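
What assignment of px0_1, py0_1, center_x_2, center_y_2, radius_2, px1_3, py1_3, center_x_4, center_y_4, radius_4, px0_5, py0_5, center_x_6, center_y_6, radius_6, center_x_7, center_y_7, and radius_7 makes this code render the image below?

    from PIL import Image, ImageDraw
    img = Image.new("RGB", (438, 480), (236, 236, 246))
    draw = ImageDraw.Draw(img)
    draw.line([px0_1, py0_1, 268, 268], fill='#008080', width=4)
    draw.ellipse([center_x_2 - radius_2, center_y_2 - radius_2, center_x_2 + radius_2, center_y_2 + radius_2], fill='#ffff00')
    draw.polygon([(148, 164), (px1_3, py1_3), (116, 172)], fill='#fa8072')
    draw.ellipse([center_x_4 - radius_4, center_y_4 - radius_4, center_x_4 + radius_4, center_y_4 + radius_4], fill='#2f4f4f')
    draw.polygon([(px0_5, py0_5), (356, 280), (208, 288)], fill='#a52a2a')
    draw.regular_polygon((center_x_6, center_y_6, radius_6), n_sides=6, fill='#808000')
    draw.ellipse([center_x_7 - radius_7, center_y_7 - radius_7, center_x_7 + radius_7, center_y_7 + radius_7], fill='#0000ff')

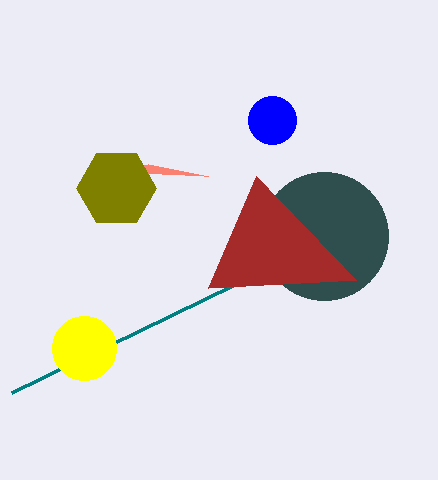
px0_1 = 12
py0_1 = 392
center_x_2 = 84
center_y_2 = 348
radius_2 = 32
px1_3 = 208
py1_3 = 176
center_x_4 = 324
center_y_4 = 236
radius_4 = 64
px0_5 = 256
py0_5 = 176
center_x_6 = 116
center_y_6 = 188
radius_6 = 40
center_x_7 = 272
center_y_7 = 120
radius_7 = 24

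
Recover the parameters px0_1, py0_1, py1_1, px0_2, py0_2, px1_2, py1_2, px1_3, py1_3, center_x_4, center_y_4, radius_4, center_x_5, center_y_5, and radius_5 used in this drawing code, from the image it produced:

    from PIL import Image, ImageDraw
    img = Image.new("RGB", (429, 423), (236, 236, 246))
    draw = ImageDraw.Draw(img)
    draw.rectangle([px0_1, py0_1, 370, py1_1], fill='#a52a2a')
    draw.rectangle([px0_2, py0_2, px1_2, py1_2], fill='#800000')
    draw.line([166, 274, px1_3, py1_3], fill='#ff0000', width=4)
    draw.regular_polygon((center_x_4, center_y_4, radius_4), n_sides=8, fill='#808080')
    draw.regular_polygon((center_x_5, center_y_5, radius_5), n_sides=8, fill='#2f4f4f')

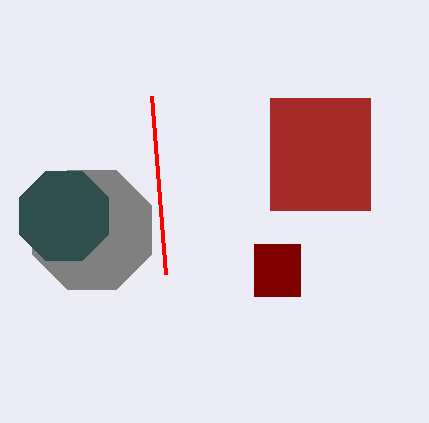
px0_1 = 270; py0_1 = 98; py1_1 = 210; px0_2 = 254; py0_2 = 244; px1_2 = 300; py1_2 = 296; px1_3 = 152; py1_3 = 96; center_x_4 = 92; center_y_4 = 230; radius_4 = 64; center_x_5 = 64; center_y_5 = 216; radius_5 = 48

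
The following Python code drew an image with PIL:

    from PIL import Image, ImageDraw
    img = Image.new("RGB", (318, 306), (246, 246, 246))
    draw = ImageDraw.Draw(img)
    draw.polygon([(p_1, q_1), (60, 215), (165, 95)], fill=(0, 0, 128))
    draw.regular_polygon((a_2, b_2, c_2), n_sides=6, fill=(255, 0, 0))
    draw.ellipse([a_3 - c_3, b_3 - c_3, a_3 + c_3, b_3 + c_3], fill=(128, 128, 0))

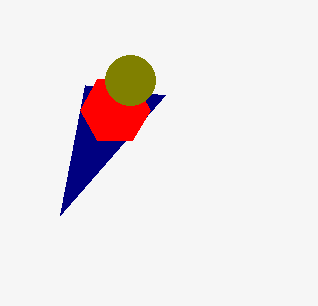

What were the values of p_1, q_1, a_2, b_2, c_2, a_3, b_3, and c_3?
p_1 = 85; q_1 = 85; a_2 = 115; b_2 = 110; c_2 = 35; a_3 = 130; b_3 = 80; c_3 = 25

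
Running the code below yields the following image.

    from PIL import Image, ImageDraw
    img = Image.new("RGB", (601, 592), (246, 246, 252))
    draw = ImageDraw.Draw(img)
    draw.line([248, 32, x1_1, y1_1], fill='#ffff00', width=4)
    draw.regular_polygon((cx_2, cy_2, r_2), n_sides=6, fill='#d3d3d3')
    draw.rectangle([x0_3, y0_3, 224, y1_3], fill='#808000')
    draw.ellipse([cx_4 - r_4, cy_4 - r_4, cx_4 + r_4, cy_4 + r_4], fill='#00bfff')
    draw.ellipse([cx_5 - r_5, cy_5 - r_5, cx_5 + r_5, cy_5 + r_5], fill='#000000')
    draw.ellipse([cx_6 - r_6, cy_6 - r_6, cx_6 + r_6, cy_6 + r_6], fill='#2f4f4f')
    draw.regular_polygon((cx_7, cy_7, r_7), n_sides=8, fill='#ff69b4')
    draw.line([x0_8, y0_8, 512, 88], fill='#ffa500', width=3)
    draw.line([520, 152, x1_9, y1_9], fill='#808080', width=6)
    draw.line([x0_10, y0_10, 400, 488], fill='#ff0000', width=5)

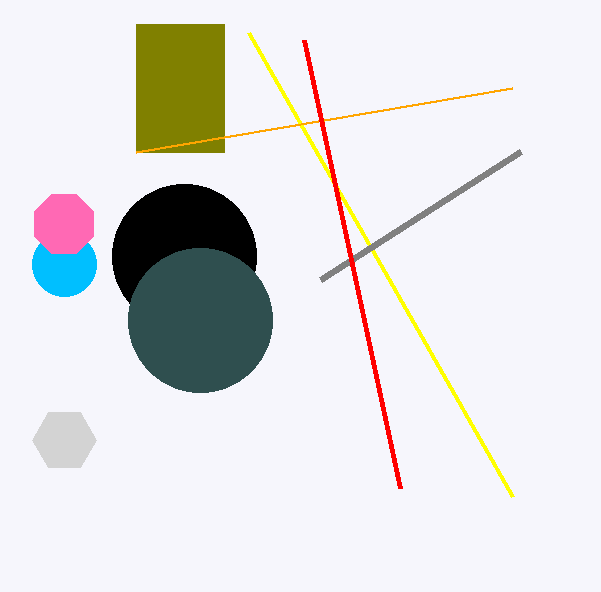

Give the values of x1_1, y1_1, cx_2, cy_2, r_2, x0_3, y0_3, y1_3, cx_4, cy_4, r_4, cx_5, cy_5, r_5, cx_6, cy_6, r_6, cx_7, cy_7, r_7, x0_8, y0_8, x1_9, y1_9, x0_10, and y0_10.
x1_1 = 512
y1_1 = 496
cx_2 = 64
cy_2 = 440
r_2 = 32
x0_3 = 136
y0_3 = 24
y1_3 = 152
cx_4 = 64
cy_4 = 264
r_4 = 32
cx_5 = 184
cy_5 = 256
r_5 = 72
cx_6 = 200
cy_6 = 320
r_6 = 72
cx_7 = 64
cy_7 = 224
r_7 = 32
x0_8 = 136
y0_8 = 152
x1_9 = 320
y1_9 = 280
x0_10 = 304
y0_10 = 40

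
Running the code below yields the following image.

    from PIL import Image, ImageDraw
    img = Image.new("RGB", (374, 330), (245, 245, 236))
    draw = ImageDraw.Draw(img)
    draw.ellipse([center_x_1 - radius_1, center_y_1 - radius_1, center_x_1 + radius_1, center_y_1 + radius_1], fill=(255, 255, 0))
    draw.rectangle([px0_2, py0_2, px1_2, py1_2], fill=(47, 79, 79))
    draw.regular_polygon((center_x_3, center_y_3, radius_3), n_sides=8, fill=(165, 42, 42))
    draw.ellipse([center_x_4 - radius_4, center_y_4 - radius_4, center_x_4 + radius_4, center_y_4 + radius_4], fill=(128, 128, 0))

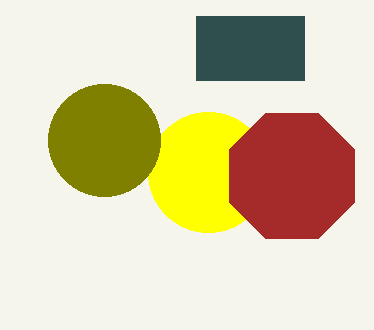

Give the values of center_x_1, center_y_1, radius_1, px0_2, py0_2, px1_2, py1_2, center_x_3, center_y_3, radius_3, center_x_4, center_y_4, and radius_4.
center_x_1 = 208
center_y_1 = 172
radius_1 = 60
px0_2 = 196
py0_2 = 16
px1_2 = 304
py1_2 = 80
center_x_3 = 292
center_y_3 = 176
radius_3 = 68
center_x_4 = 104
center_y_4 = 140
radius_4 = 56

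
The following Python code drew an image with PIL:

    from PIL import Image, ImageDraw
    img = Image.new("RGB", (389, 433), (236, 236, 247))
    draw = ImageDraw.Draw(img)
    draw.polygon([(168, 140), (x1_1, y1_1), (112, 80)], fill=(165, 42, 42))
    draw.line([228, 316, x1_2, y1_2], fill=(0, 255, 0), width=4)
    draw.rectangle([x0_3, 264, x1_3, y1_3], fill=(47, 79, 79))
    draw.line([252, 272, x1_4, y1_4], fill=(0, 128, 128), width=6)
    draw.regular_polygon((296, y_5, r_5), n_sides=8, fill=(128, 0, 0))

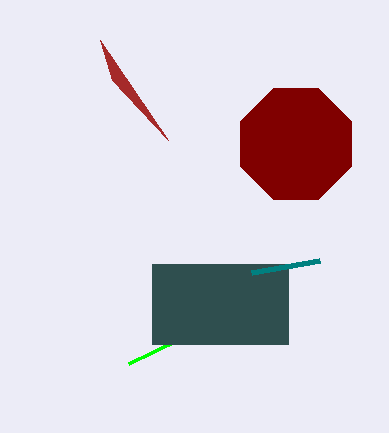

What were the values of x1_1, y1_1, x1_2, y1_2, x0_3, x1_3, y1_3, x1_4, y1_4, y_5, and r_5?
x1_1 = 100, y1_1 = 40, x1_2 = 128, y1_2 = 364, x0_3 = 152, x1_3 = 288, y1_3 = 344, x1_4 = 320, y1_4 = 260, y_5 = 144, r_5 = 60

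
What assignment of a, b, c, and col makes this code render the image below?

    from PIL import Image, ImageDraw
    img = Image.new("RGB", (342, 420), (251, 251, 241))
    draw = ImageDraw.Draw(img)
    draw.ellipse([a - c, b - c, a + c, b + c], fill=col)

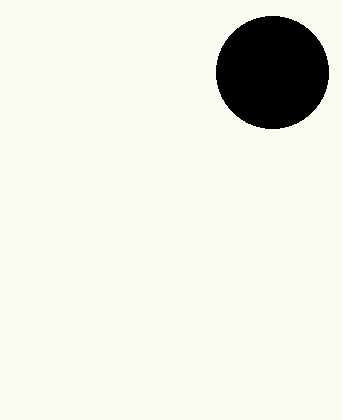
a = 272; b = 72; c = 56; col = 'black'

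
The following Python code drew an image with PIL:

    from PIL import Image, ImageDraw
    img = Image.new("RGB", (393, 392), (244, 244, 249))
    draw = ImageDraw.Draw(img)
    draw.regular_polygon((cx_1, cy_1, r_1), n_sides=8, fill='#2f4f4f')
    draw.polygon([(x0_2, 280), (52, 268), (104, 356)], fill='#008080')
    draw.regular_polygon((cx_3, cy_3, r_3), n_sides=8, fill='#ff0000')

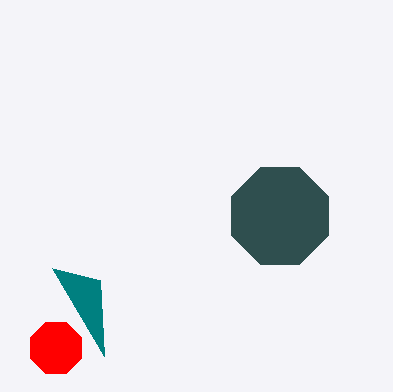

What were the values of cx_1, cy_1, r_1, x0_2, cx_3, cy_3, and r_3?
cx_1 = 280, cy_1 = 216, r_1 = 52, x0_2 = 100, cx_3 = 56, cy_3 = 348, r_3 = 28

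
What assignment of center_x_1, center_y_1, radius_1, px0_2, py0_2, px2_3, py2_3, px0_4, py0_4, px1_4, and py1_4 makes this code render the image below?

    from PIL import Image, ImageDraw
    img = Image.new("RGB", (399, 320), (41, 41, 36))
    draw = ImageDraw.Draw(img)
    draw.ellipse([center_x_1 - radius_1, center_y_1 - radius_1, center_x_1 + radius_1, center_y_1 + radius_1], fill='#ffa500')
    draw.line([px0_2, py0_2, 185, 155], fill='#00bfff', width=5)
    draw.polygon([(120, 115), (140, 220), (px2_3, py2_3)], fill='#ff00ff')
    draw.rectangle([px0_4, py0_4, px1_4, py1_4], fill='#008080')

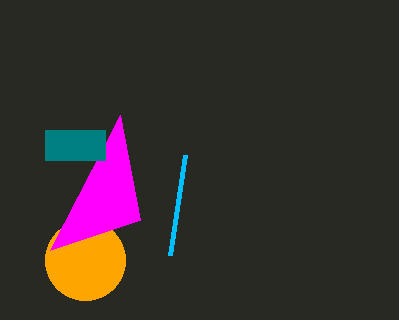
center_x_1 = 85
center_y_1 = 260
radius_1 = 40
px0_2 = 170
py0_2 = 255
px2_3 = 50
py2_3 = 250
px0_4 = 45
py0_4 = 130
px1_4 = 105
py1_4 = 160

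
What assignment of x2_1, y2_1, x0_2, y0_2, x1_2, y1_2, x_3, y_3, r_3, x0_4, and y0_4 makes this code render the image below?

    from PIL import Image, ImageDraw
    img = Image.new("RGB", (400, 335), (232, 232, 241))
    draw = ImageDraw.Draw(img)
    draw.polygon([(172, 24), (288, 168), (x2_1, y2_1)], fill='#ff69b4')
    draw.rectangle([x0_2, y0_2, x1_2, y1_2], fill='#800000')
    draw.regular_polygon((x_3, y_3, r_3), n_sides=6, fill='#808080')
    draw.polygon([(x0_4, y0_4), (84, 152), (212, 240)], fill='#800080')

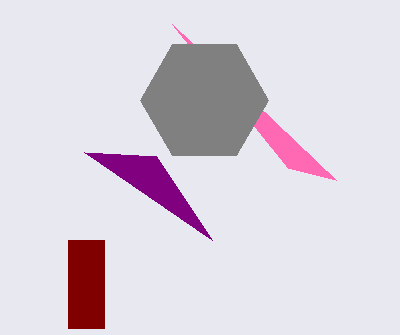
x2_1 = 336, y2_1 = 180, x0_2 = 68, y0_2 = 240, x1_2 = 104, y1_2 = 328, x_3 = 204, y_3 = 100, r_3 = 64, x0_4 = 156, y0_4 = 156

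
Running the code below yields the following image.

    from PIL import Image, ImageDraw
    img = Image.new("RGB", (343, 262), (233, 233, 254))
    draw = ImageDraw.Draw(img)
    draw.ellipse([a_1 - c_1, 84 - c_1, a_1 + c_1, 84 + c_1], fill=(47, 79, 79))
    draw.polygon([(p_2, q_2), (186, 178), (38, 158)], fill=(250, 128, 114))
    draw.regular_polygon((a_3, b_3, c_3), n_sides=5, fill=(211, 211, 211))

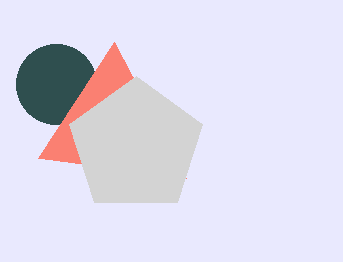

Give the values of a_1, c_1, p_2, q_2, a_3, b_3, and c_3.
a_1 = 56, c_1 = 40, p_2 = 114, q_2 = 42, a_3 = 136, b_3 = 146, c_3 = 70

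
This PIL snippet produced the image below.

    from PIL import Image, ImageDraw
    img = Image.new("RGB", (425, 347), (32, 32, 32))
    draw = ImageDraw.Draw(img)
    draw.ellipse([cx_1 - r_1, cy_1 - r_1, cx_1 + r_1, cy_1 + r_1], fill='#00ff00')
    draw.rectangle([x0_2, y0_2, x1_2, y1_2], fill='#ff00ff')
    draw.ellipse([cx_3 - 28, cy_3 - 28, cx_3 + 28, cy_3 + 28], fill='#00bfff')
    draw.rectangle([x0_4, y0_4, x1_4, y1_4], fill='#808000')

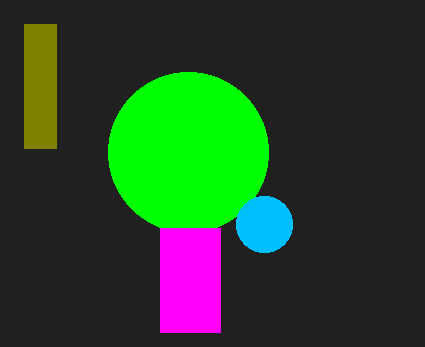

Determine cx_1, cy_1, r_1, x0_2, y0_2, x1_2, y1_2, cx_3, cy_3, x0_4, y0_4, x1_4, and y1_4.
cx_1 = 188, cy_1 = 152, r_1 = 80, x0_2 = 160, y0_2 = 228, x1_2 = 220, y1_2 = 332, cx_3 = 264, cy_3 = 224, x0_4 = 24, y0_4 = 24, x1_4 = 56, y1_4 = 148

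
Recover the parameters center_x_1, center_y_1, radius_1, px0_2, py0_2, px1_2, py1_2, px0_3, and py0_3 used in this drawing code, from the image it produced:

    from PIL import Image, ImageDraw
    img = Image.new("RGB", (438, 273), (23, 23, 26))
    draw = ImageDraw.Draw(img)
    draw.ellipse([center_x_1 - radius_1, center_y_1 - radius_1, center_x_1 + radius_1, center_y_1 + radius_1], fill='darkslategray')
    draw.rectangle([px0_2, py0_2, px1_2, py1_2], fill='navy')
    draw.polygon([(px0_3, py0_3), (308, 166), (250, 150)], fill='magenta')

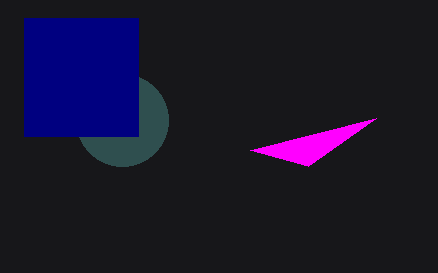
center_x_1 = 122
center_y_1 = 120
radius_1 = 46
px0_2 = 24
py0_2 = 18
px1_2 = 138
py1_2 = 136
px0_3 = 376
py0_3 = 118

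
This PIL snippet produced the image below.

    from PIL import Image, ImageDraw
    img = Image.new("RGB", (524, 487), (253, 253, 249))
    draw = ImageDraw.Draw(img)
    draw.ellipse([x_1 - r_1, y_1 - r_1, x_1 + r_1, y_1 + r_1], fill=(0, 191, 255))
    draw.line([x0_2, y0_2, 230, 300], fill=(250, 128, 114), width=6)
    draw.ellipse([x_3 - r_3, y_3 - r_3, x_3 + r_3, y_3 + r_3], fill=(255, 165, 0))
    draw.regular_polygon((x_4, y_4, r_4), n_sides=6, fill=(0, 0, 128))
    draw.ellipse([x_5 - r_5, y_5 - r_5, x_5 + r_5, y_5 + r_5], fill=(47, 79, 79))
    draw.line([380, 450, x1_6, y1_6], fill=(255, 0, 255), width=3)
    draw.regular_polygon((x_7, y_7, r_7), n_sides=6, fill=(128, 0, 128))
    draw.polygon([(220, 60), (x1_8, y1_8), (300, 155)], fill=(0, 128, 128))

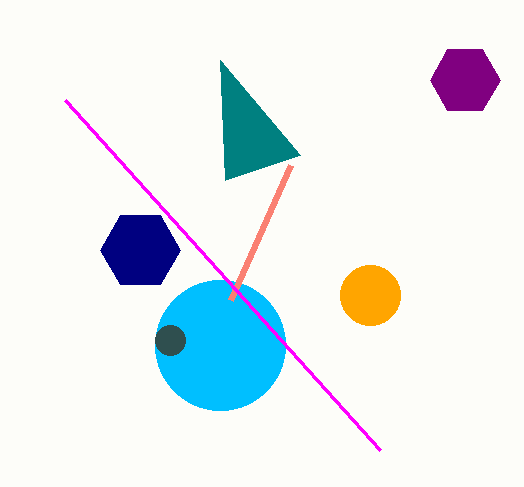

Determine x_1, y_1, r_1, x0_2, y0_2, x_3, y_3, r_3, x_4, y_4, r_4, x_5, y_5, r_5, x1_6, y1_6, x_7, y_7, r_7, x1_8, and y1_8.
x_1 = 220
y_1 = 345
r_1 = 65
x0_2 = 290
y0_2 = 165
x_3 = 370
y_3 = 295
r_3 = 30
x_4 = 140
y_4 = 250
r_4 = 40
x_5 = 170
y_5 = 340
r_5 = 15
x1_6 = 65
y1_6 = 100
x_7 = 465
y_7 = 80
r_7 = 35
x1_8 = 225
y1_8 = 180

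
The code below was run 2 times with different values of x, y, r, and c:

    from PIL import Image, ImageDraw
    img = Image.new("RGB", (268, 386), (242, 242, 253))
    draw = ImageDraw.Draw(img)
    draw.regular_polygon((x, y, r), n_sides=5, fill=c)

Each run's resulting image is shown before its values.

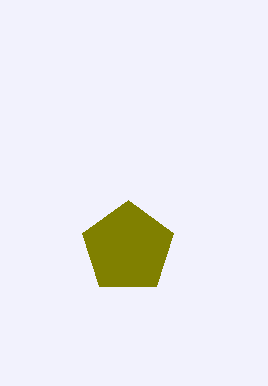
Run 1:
x = 128, y = 248, r = 48, c = 'olive'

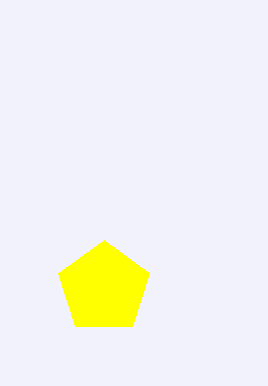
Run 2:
x = 104, y = 288, r = 48, c = 'yellow'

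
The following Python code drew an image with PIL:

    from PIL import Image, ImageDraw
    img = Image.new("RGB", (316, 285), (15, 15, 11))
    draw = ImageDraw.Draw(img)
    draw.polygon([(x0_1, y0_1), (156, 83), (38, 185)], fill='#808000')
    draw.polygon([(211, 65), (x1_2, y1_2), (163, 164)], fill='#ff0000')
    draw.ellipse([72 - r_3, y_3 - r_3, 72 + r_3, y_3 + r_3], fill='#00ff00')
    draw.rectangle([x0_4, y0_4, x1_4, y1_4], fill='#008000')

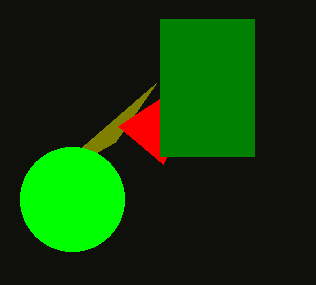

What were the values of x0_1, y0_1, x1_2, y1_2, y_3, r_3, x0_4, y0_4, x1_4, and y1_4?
x0_1 = 115; y0_1 = 142; x1_2 = 118; y1_2 = 126; y_3 = 199; r_3 = 52; x0_4 = 160; y0_4 = 19; x1_4 = 254; y1_4 = 156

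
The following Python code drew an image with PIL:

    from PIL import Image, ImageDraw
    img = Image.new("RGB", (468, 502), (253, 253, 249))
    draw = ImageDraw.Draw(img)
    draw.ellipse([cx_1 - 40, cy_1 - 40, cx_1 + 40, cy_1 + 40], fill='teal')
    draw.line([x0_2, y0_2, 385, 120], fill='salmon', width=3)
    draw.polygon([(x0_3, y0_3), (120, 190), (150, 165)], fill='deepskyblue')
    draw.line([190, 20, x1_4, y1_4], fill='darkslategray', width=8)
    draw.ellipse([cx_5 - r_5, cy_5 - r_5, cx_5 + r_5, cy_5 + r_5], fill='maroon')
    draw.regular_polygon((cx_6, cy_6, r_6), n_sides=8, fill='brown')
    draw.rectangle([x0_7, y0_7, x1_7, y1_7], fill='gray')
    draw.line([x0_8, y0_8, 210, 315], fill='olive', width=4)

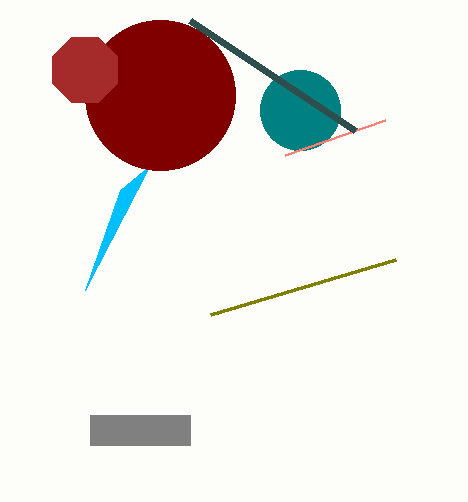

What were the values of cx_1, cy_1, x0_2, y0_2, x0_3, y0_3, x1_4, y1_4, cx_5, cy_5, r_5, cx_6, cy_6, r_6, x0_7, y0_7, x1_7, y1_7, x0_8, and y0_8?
cx_1 = 300, cy_1 = 110, x0_2 = 285, y0_2 = 155, x0_3 = 85, y0_3 = 290, x1_4 = 355, y1_4 = 130, cx_5 = 160, cy_5 = 95, r_5 = 75, cx_6 = 85, cy_6 = 70, r_6 = 35, x0_7 = 90, y0_7 = 415, x1_7 = 190, y1_7 = 445, x0_8 = 395, y0_8 = 260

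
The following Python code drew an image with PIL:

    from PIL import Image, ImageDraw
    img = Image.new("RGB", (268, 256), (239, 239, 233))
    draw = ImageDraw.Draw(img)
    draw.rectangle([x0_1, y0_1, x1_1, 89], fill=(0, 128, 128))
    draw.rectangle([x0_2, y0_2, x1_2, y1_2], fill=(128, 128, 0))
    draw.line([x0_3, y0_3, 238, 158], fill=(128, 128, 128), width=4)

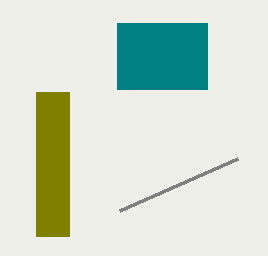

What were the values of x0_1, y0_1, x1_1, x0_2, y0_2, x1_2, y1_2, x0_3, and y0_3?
x0_1 = 117, y0_1 = 23, x1_1 = 207, x0_2 = 36, y0_2 = 92, x1_2 = 69, y1_2 = 236, x0_3 = 120, y0_3 = 210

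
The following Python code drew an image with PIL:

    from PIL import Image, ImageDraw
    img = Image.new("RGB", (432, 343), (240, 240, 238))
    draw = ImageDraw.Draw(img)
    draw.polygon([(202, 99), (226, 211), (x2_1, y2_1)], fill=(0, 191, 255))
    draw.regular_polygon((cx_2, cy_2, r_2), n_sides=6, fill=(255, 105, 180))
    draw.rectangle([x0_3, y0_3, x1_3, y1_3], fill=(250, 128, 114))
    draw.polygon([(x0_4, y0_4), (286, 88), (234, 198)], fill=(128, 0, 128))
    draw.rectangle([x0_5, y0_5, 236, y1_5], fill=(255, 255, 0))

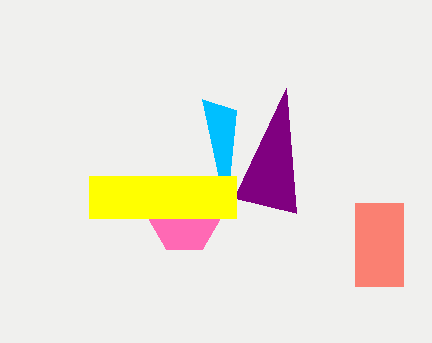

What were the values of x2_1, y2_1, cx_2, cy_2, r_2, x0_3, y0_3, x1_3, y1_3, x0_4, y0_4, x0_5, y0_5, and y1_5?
x2_1 = 236
y2_1 = 110
cx_2 = 184
cy_2 = 218
r_2 = 36
x0_3 = 355
y0_3 = 203
x1_3 = 403
y1_3 = 286
x0_4 = 296
y0_4 = 213
x0_5 = 89
y0_5 = 176
y1_5 = 218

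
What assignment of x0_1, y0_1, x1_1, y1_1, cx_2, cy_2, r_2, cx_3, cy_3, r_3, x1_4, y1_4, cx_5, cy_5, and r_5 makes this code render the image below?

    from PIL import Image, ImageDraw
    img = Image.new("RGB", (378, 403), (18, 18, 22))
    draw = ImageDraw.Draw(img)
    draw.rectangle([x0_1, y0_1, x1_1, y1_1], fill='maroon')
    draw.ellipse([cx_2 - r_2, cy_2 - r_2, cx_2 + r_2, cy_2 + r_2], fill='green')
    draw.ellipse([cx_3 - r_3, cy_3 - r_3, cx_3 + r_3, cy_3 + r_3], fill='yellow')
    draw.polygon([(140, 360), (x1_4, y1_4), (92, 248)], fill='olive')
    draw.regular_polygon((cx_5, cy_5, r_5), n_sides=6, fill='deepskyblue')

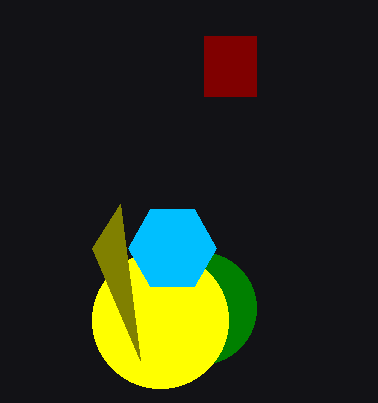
x0_1 = 204
y0_1 = 36
x1_1 = 256
y1_1 = 96
cx_2 = 200
cy_2 = 308
r_2 = 56
cx_3 = 160
cy_3 = 320
r_3 = 68
x1_4 = 120
y1_4 = 204
cx_5 = 172
cy_5 = 248
r_5 = 44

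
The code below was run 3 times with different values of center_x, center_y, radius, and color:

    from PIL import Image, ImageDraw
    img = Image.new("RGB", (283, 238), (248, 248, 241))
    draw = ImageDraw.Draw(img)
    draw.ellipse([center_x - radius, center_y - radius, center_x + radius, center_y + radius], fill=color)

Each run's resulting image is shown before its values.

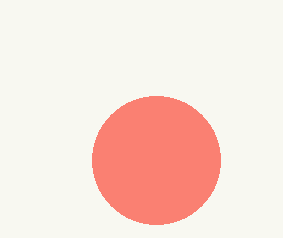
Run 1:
center_x = 156
center_y = 160
radius = 64
color = 'salmon'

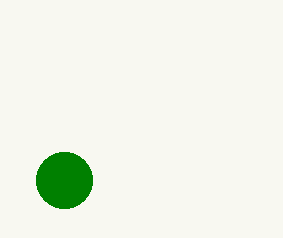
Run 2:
center_x = 64, center_y = 180, radius = 28, color = 'green'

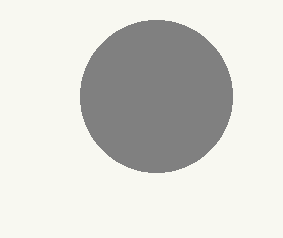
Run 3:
center_x = 156; center_y = 96; radius = 76; color = 'gray'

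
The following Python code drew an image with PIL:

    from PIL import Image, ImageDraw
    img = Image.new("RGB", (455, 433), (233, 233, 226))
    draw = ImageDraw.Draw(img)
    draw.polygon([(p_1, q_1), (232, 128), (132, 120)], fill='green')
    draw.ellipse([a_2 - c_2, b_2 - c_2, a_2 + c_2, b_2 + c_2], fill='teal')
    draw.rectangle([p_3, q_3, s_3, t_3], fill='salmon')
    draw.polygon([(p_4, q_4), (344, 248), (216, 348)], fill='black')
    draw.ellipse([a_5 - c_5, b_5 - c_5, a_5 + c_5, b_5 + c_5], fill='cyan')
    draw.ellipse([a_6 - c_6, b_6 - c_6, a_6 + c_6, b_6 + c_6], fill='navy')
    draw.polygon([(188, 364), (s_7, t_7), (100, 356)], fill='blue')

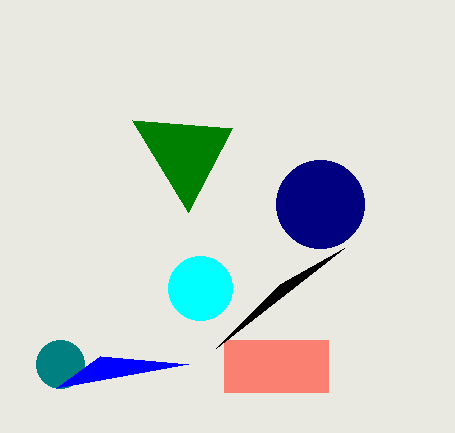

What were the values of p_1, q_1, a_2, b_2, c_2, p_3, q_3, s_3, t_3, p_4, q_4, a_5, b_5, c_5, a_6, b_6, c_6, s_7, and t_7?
p_1 = 188; q_1 = 212; a_2 = 60; b_2 = 364; c_2 = 24; p_3 = 224; q_3 = 340; s_3 = 328; t_3 = 392; p_4 = 280; q_4 = 284; a_5 = 200; b_5 = 288; c_5 = 32; a_6 = 320; b_6 = 204; c_6 = 44; s_7 = 56; t_7 = 388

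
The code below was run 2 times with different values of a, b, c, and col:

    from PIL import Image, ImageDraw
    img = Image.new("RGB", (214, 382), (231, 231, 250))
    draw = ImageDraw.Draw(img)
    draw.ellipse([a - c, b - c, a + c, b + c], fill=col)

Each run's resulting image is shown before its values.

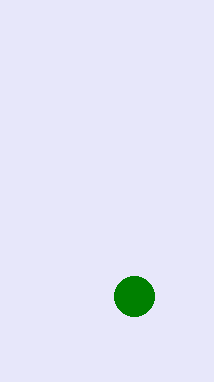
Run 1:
a = 134; b = 296; c = 20; col = 'green'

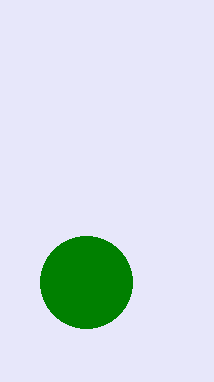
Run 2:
a = 86, b = 282, c = 46, col = 'green'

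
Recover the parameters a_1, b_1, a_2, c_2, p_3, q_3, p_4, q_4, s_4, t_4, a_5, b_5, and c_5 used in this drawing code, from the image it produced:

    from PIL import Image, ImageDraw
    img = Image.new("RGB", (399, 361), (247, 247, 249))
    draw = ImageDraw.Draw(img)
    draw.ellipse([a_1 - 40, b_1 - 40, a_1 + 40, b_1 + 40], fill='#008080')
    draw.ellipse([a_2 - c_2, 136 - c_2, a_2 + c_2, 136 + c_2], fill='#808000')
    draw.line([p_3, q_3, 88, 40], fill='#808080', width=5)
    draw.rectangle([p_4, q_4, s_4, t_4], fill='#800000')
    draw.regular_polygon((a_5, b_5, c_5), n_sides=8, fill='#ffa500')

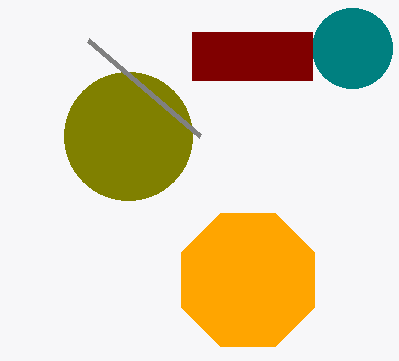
a_1 = 352; b_1 = 48; a_2 = 128; c_2 = 64; p_3 = 200; q_3 = 136; p_4 = 192; q_4 = 32; s_4 = 312; t_4 = 80; a_5 = 248; b_5 = 280; c_5 = 72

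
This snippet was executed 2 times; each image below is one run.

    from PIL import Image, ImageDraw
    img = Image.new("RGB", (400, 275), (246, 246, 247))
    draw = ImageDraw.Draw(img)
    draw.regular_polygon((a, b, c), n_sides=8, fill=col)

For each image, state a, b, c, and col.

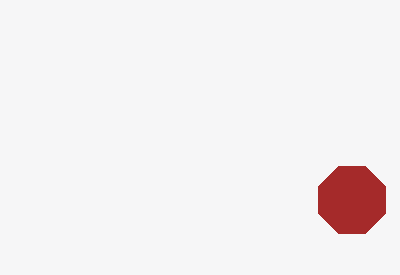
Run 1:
a = 352, b = 200, c = 36, col = 'brown'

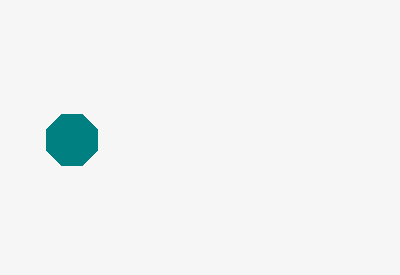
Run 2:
a = 72; b = 140; c = 28; col = 'teal'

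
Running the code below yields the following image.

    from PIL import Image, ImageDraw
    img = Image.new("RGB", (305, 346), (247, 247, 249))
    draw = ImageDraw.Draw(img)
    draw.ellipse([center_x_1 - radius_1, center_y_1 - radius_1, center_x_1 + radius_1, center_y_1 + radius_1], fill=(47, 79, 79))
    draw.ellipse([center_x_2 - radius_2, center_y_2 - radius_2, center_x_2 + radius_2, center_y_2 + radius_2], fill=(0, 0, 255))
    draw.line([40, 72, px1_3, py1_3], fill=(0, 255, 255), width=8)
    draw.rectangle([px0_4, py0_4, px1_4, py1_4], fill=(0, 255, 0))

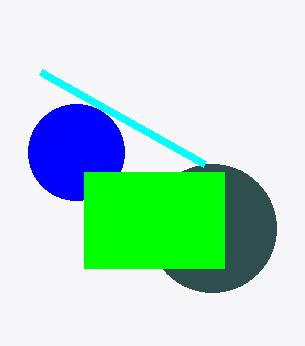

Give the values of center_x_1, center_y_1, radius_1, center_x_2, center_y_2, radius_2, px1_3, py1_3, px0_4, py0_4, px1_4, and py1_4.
center_x_1 = 212
center_y_1 = 228
radius_1 = 64
center_x_2 = 76
center_y_2 = 152
radius_2 = 48
px1_3 = 204
py1_3 = 164
px0_4 = 84
py0_4 = 172
px1_4 = 224
py1_4 = 268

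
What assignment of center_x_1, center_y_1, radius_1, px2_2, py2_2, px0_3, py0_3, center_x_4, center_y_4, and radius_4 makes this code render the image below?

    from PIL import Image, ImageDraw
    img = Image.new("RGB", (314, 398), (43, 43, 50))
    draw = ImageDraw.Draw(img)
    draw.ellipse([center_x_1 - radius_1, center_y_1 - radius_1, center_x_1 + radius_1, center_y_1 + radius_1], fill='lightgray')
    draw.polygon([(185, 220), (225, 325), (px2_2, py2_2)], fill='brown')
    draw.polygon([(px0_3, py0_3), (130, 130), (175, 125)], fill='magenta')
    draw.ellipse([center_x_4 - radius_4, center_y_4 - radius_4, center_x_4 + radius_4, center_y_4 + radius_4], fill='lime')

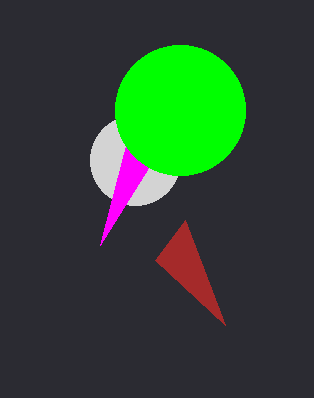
center_x_1 = 135; center_y_1 = 160; radius_1 = 45; px2_2 = 155; py2_2 = 260; px0_3 = 100; py0_3 = 245; center_x_4 = 180; center_y_4 = 110; radius_4 = 65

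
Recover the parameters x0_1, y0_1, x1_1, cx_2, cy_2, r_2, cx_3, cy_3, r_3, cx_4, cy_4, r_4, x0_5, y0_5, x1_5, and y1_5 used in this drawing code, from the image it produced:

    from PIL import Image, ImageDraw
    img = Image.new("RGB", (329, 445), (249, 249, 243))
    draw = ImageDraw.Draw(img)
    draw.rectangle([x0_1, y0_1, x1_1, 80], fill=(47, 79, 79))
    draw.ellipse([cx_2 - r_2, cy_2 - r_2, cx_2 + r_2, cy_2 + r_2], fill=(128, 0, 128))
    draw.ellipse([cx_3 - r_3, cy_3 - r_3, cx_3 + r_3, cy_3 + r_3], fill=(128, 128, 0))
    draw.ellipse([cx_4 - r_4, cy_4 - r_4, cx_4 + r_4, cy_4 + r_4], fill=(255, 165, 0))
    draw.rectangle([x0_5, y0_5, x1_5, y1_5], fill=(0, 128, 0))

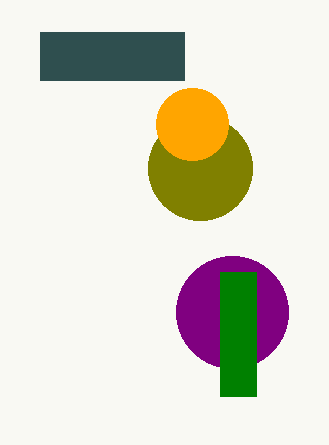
x0_1 = 40; y0_1 = 32; x1_1 = 184; cx_2 = 232; cy_2 = 312; r_2 = 56; cx_3 = 200; cy_3 = 168; r_3 = 52; cx_4 = 192; cy_4 = 124; r_4 = 36; x0_5 = 220; y0_5 = 272; x1_5 = 256; y1_5 = 396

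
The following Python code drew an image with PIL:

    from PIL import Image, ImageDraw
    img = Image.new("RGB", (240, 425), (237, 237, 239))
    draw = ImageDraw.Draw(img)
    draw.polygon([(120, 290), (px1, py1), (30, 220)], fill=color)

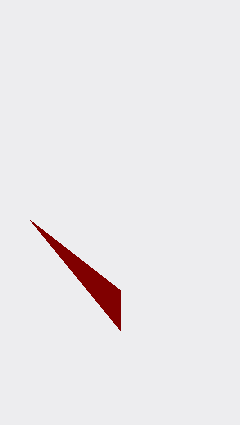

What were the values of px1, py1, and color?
px1 = 120, py1 = 330, color = 'maroon'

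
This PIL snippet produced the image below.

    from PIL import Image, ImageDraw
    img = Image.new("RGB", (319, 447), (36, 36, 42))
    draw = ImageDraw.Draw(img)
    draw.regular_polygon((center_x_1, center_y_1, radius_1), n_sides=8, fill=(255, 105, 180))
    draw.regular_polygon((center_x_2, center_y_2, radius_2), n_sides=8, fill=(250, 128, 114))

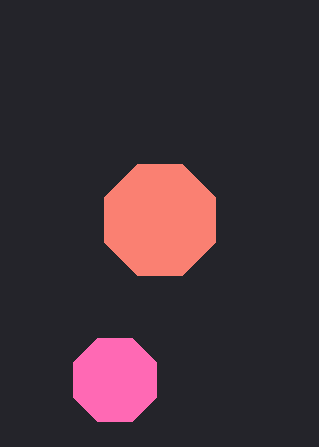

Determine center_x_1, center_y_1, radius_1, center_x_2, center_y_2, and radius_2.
center_x_1 = 115; center_y_1 = 380; radius_1 = 45; center_x_2 = 160; center_y_2 = 220; radius_2 = 60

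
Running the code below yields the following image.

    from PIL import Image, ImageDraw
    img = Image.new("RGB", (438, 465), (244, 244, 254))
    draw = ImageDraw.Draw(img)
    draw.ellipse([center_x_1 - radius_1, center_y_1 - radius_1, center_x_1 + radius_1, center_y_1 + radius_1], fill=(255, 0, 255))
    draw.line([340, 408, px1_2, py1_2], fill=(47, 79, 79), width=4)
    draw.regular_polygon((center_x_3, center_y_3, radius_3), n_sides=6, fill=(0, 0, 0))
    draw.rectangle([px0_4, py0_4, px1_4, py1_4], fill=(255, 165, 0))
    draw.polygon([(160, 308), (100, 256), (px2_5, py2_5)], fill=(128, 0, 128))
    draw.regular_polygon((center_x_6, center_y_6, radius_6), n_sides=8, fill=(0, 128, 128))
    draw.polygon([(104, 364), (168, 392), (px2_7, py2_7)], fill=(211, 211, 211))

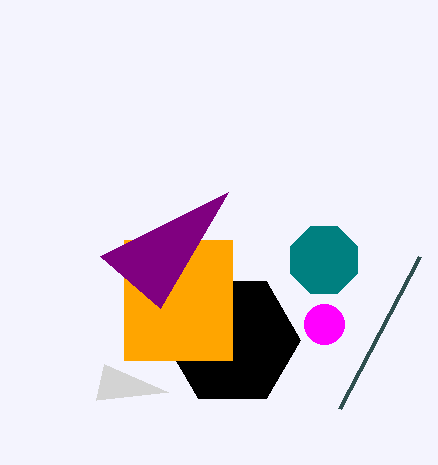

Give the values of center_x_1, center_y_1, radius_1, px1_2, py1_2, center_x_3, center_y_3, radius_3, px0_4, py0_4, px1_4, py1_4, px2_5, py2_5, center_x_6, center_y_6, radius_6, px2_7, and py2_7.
center_x_1 = 324, center_y_1 = 324, radius_1 = 20, px1_2 = 420, py1_2 = 256, center_x_3 = 232, center_y_3 = 340, radius_3 = 68, px0_4 = 124, py0_4 = 240, px1_4 = 232, py1_4 = 360, px2_5 = 228, py2_5 = 192, center_x_6 = 324, center_y_6 = 260, radius_6 = 36, px2_7 = 96, py2_7 = 400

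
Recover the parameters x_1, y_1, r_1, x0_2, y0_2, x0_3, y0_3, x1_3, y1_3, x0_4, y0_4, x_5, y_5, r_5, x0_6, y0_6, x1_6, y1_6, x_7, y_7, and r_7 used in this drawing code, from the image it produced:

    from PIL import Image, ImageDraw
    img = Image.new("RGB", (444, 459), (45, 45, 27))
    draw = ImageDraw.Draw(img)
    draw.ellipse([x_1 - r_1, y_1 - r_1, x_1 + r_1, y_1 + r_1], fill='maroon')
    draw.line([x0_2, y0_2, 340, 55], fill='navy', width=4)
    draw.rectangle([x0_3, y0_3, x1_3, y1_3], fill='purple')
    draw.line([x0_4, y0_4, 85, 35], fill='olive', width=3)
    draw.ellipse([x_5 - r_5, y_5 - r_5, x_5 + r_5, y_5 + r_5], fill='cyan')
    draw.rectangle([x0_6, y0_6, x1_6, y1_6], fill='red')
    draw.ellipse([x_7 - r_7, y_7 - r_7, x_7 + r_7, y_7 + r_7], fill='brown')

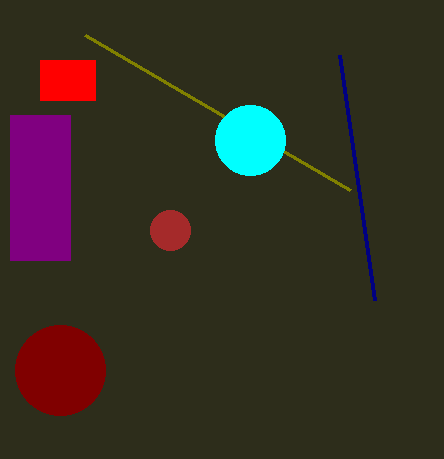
x_1 = 60
y_1 = 370
r_1 = 45
x0_2 = 375
y0_2 = 300
x0_3 = 10
y0_3 = 115
x1_3 = 70
y1_3 = 260
x0_4 = 350
y0_4 = 190
x_5 = 250
y_5 = 140
r_5 = 35
x0_6 = 40
y0_6 = 60
x1_6 = 95
y1_6 = 100
x_7 = 170
y_7 = 230
r_7 = 20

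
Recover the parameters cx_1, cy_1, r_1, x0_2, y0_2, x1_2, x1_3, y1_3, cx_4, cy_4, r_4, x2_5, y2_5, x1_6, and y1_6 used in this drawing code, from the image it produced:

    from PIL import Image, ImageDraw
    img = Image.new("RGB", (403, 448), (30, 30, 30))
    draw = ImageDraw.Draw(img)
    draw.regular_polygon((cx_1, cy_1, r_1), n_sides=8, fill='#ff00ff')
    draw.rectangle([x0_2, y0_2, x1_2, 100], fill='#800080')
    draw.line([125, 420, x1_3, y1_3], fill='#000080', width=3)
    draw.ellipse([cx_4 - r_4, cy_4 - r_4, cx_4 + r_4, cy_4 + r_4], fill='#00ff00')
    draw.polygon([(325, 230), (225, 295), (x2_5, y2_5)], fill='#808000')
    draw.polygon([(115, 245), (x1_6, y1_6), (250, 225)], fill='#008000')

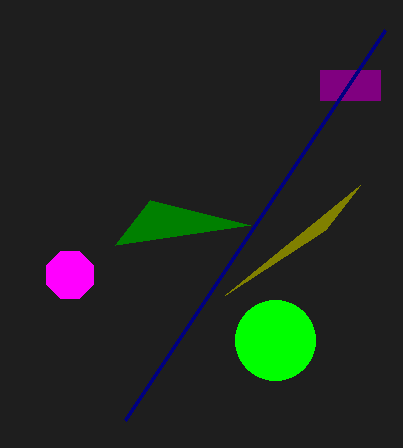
cx_1 = 70; cy_1 = 275; r_1 = 25; x0_2 = 320; y0_2 = 70; x1_2 = 380; x1_3 = 385; y1_3 = 30; cx_4 = 275; cy_4 = 340; r_4 = 40; x2_5 = 360; y2_5 = 185; x1_6 = 150; y1_6 = 200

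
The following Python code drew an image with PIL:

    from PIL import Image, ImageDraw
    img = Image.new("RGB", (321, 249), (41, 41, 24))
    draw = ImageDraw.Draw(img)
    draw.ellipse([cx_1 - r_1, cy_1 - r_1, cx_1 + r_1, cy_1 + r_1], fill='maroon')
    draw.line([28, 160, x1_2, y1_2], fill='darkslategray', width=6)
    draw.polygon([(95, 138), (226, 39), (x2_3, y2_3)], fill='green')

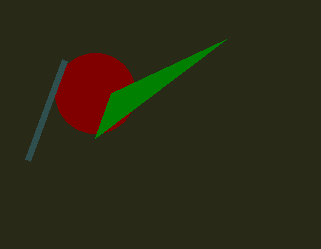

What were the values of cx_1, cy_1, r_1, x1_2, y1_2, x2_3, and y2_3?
cx_1 = 95
cy_1 = 93
r_1 = 40
x1_2 = 65
y1_2 = 60
x2_3 = 111
y2_3 = 93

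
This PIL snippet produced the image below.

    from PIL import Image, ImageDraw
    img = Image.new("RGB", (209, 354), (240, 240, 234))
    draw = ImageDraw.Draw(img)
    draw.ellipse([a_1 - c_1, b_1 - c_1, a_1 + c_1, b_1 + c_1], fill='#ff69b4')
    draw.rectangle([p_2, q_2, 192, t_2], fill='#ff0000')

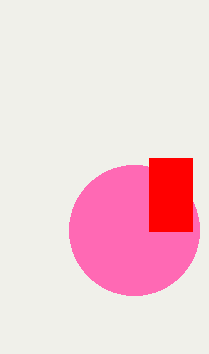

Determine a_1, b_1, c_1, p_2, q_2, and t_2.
a_1 = 134, b_1 = 230, c_1 = 65, p_2 = 149, q_2 = 158, t_2 = 231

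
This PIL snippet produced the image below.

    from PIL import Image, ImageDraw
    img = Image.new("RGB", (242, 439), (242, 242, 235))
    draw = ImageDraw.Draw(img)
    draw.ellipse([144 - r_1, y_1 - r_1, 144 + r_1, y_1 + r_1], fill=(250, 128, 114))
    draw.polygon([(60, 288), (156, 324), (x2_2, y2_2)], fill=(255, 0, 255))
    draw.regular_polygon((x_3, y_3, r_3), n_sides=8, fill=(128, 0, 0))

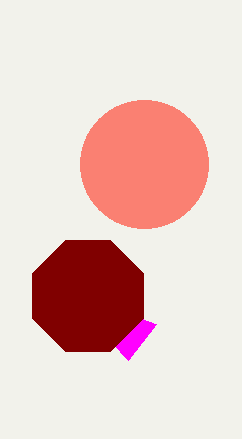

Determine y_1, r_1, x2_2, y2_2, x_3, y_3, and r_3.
y_1 = 164; r_1 = 64; x2_2 = 128; y2_2 = 360; x_3 = 88; y_3 = 296; r_3 = 60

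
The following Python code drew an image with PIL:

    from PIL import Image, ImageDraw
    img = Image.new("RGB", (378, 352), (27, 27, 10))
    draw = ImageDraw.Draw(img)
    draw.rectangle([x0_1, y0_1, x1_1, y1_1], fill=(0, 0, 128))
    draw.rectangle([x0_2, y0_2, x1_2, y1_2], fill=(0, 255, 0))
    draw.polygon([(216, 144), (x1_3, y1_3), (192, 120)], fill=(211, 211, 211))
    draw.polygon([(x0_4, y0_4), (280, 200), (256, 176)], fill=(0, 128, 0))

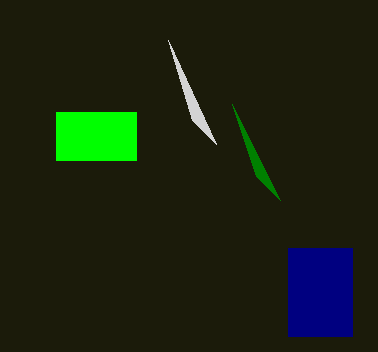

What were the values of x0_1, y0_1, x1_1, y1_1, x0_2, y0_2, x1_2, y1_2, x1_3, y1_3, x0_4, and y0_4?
x0_1 = 288
y0_1 = 248
x1_1 = 352
y1_1 = 336
x0_2 = 56
y0_2 = 112
x1_2 = 136
y1_2 = 160
x1_3 = 168
y1_3 = 40
x0_4 = 232
y0_4 = 104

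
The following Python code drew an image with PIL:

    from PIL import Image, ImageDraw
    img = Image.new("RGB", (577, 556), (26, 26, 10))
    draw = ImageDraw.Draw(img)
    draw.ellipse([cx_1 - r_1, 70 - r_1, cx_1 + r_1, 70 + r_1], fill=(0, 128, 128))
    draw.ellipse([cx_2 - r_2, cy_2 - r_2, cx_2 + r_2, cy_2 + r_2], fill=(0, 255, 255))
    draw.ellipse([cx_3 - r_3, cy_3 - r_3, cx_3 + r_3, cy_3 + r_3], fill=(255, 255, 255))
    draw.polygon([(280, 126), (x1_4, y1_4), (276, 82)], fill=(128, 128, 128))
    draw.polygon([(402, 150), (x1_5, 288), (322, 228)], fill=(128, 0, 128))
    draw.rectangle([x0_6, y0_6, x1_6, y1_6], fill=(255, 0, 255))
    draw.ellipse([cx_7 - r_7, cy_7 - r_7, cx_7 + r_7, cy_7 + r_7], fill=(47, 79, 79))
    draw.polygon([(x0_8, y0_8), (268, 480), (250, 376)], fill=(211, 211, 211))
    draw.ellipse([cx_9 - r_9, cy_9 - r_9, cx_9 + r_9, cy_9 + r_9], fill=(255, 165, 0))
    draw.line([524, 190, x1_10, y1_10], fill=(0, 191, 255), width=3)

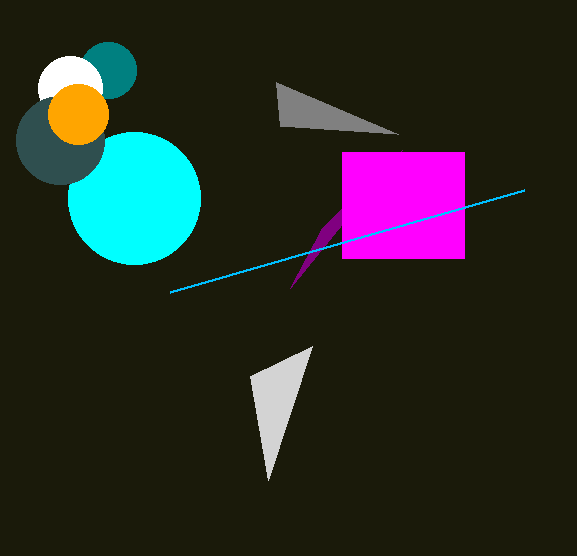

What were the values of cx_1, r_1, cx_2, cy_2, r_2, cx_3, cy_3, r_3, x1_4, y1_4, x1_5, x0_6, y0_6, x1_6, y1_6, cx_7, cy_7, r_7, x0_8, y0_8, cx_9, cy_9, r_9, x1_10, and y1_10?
cx_1 = 108; r_1 = 28; cx_2 = 134; cy_2 = 198; r_2 = 66; cx_3 = 70; cy_3 = 88; r_3 = 32; x1_4 = 398; y1_4 = 134; x1_5 = 290; x0_6 = 342; y0_6 = 152; x1_6 = 464; y1_6 = 258; cx_7 = 60; cy_7 = 140; r_7 = 44; x0_8 = 312; y0_8 = 346; cx_9 = 78; cy_9 = 114; r_9 = 30; x1_10 = 170; y1_10 = 292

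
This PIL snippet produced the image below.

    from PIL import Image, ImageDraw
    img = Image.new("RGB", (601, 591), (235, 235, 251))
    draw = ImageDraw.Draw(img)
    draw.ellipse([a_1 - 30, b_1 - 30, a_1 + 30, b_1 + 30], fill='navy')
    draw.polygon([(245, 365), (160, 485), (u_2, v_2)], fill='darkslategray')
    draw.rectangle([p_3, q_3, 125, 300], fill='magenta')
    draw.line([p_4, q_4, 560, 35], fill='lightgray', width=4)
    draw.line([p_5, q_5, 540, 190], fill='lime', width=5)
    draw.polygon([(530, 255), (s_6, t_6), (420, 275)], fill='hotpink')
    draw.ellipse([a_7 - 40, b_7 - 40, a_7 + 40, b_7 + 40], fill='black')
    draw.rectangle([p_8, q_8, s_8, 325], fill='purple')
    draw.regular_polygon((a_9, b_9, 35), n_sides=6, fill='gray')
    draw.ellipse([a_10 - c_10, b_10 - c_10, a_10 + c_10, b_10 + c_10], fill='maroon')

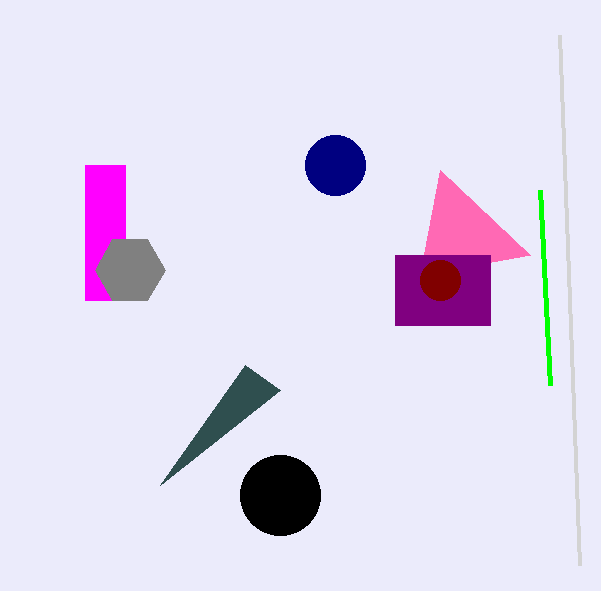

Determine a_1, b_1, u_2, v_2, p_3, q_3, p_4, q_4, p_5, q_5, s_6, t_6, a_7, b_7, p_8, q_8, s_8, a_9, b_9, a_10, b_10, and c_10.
a_1 = 335; b_1 = 165; u_2 = 280; v_2 = 390; p_3 = 85; q_3 = 165; p_4 = 580; q_4 = 565; p_5 = 550; q_5 = 385; s_6 = 440; t_6 = 170; a_7 = 280; b_7 = 495; p_8 = 395; q_8 = 255; s_8 = 490; a_9 = 130; b_9 = 270; a_10 = 440; b_10 = 280; c_10 = 20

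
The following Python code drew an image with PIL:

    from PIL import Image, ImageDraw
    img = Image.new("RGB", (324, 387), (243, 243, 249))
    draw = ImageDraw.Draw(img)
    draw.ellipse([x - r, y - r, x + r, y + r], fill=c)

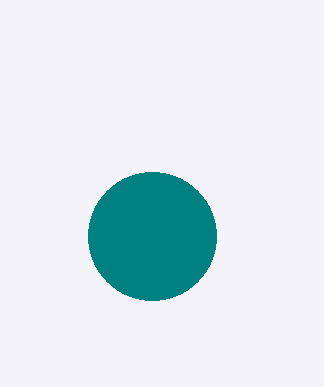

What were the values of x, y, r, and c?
x = 152
y = 236
r = 64
c = 'teal'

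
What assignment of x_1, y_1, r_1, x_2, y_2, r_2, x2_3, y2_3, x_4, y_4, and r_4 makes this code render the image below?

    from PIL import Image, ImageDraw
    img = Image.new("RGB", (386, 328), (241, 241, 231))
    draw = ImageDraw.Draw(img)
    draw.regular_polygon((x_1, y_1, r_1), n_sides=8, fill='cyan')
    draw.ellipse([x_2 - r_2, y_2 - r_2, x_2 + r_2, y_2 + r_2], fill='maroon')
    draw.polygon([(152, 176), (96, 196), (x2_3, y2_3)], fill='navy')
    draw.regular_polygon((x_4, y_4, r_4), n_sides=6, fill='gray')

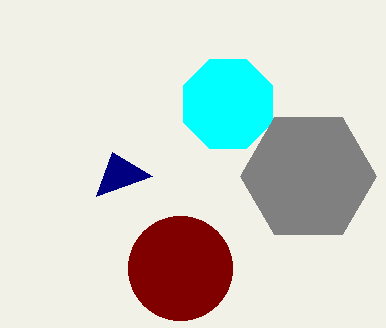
x_1 = 228
y_1 = 104
r_1 = 48
x_2 = 180
y_2 = 268
r_2 = 52
x2_3 = 112
y2_3 = 152
x_4 = 308
y_4 = 176
r_4 = 68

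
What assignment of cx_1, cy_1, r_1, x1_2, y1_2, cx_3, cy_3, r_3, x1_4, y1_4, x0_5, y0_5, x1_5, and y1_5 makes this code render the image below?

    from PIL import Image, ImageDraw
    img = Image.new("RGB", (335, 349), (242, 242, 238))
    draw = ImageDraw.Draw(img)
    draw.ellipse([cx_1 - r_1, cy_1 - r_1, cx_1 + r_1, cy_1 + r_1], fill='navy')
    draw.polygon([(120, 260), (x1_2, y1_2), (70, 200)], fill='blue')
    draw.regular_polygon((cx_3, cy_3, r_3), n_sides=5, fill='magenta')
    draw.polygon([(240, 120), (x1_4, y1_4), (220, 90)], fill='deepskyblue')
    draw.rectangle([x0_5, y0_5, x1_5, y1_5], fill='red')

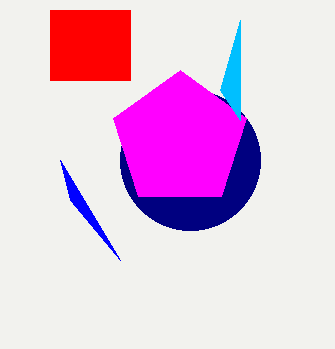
cx_1 = 190; cy_1 = 160; r_1 = 70; x1_2 = 60; y1_2 = 160; cx_3 = 180; cy_3 = 140; r_3 = 70; x1_4 = 240; y1_4 = 20; x0_5 = 50; y0_5 = 10; x1_5 = 130; y1_5 = 80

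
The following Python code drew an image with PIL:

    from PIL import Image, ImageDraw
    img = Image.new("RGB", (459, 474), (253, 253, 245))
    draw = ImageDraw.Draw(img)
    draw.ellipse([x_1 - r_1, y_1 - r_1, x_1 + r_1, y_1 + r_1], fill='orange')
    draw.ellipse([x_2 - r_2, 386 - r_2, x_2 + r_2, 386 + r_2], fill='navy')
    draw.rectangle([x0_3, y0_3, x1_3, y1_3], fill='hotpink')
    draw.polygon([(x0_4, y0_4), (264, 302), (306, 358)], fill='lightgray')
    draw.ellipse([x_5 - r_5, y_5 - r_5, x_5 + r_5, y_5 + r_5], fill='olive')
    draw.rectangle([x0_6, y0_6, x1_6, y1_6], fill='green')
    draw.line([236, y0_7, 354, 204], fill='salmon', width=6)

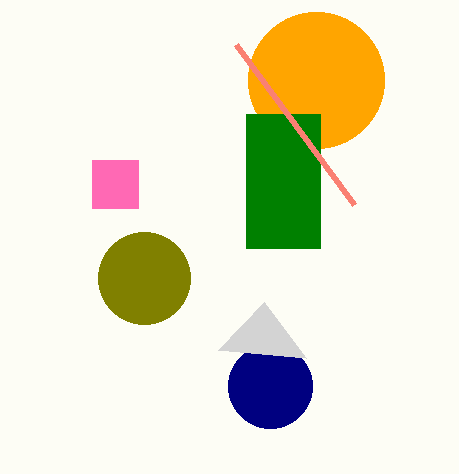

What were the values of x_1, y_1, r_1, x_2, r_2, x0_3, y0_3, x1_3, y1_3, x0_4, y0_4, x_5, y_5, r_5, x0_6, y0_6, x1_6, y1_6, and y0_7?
x_1 = 316
y_1 = 80
r_1 = 68
x_2 = 270
r_2 = 42
x0_3 = 92
y0_3 = 160
x1_3 = 138
y1_3 = 208
x0_4 = 218
y0_4 = 350
x_5 = 144
y_5 = 278
r_5 = 46
x0_6 = 246
y0_6 = 114
x1_6 = 320
y1_6 = 248
y0_7 = 44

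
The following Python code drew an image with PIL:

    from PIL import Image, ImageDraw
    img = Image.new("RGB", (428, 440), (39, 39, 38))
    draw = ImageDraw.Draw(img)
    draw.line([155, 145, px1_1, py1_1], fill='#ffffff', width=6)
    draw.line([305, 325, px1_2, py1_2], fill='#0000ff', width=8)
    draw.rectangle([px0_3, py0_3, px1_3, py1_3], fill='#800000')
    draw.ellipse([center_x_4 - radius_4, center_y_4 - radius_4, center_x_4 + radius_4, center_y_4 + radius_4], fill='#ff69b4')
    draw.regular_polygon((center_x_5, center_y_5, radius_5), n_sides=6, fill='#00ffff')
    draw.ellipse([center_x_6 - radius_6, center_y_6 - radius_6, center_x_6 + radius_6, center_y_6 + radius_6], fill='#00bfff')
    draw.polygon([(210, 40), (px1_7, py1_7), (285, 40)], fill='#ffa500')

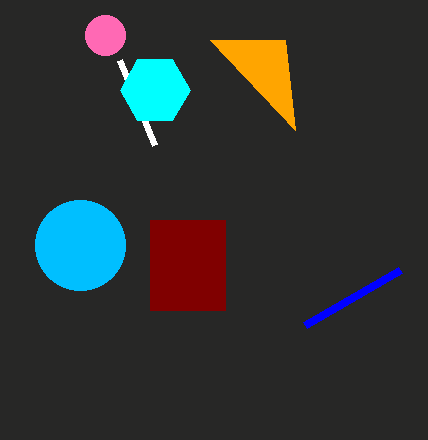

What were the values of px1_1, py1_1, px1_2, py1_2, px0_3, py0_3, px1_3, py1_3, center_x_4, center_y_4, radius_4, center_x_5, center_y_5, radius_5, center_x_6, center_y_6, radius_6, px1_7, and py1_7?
px1_1 = 120
py1_1 = 60
px1_2 = 400
py1_2 = 270
px0_3 = 150
py0_3 = 220
px1_3 = 225
py1_3 = 310
center_x_4 = 105
center_y_4 = 35
radius_4 = 20
center_x_5 = 155
center_y_5 = 90
radius_5 = 35
center_x_6 = 80
center_y_6 = 245
radius_6 = 45
px1_7 = 295
py1_7 = 130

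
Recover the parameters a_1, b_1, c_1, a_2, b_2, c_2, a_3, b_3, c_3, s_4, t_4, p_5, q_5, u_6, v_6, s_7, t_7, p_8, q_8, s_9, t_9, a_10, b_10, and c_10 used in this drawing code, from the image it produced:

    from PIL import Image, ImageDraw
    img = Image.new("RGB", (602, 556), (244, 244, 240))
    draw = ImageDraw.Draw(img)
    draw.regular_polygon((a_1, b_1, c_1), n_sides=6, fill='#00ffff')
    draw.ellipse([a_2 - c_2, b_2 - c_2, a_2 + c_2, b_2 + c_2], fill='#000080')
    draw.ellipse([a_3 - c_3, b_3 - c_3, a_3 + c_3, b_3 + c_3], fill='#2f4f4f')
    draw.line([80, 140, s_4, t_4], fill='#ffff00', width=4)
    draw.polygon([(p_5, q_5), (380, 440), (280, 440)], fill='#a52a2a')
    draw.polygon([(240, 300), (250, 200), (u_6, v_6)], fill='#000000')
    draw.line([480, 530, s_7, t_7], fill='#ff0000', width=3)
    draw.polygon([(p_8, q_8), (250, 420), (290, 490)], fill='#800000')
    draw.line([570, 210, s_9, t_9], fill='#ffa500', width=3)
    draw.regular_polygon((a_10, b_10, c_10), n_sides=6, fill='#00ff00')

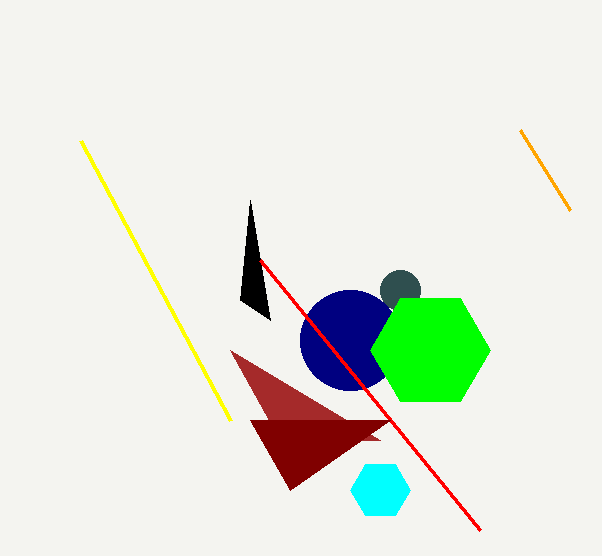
a_1 = 380, b_1 = 490, c_1 = 30, a_2 = 350, b_2 = 340, c_2 = 50, a_3 = 400, b_3 = 290, c_3 = 20, s_4 = 230, t_4 = 420, p_5 = 230, q_5 = 350, u_6 = 270, v_6 = 320, s_7 = 260, t_7 = 260, p_8 = 390, q_8 = 420, s_9 = 520, t_9 = 130, a_10 = 430, b_10 = 350, c_10 = 60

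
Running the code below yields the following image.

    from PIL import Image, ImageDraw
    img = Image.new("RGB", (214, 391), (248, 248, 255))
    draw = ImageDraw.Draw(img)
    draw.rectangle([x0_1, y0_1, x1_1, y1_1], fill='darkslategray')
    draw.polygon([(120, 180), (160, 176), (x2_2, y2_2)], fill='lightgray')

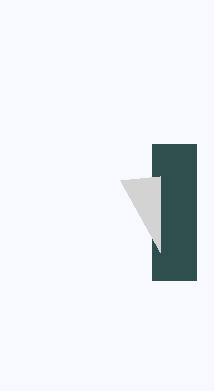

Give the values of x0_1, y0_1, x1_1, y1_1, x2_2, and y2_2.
x0_1 = 152; y0_1 = 144; x1_1 = 196; y1_1 = 280; x2_2 = 160; y2_2 = 252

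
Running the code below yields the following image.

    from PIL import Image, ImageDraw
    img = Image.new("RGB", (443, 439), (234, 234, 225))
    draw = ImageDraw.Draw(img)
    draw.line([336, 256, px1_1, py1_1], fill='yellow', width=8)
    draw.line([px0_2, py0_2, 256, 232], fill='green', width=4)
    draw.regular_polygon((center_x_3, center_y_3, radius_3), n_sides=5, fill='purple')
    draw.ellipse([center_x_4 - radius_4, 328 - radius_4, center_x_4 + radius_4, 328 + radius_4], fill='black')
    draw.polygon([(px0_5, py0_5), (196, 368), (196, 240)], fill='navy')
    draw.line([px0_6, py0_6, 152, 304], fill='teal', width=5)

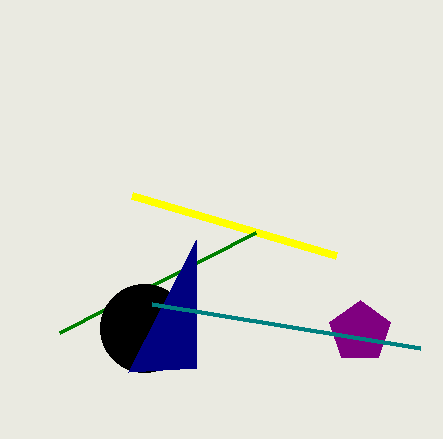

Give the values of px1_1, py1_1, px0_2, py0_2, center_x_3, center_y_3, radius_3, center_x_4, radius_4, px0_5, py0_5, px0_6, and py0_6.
px1_1 = 132, py1_1 = 196, px0_2 = 60, py0_2 = 332, center_x_3 = 360, center_y_3 = 332, radius_3 = 32, center_x_4 = 144, radius_4 = 44, px0_5 = 128, py0_5 = 372, px0_6 = 420, py0_6 = 348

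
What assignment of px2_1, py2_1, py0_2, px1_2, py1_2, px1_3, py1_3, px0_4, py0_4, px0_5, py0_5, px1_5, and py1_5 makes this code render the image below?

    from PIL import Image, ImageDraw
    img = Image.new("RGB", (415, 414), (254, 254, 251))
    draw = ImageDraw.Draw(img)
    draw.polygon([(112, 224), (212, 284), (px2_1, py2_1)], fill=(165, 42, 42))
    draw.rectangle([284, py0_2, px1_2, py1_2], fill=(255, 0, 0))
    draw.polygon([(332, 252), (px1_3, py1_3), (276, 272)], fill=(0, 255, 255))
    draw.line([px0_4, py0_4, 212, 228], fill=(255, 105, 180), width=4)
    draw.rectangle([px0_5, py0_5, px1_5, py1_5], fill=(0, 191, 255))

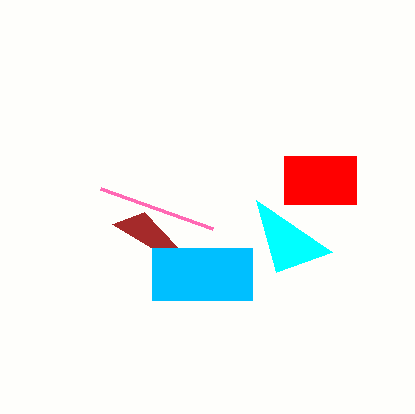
px2_1 = 144, py2_1 = 212, py0_2 = 156, px1_2 = 356, py1_2 = 204, px1_3 = 256, py1_3 = 200, px0_4 = 100, py0_4 = 188, px0_5 = 152, py0_5 = 248, px1_5 = 252, py1_5 = 300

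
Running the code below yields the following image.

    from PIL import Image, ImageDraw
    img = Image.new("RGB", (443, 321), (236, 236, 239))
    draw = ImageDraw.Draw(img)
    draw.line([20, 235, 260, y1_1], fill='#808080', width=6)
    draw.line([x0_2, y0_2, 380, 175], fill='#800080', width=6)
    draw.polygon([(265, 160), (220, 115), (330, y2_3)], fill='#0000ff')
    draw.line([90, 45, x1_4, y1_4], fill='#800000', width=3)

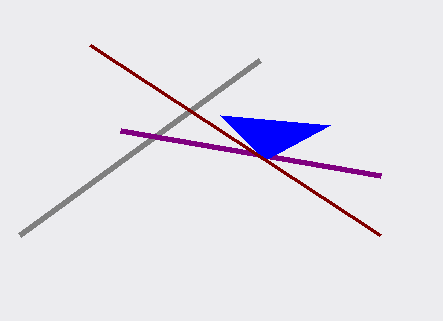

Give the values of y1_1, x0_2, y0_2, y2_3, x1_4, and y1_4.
y1_1 = 60; x0_2 = 120; y0_2 = 130; y2_3 = 125; x1_4 = 380; y1_4 = 235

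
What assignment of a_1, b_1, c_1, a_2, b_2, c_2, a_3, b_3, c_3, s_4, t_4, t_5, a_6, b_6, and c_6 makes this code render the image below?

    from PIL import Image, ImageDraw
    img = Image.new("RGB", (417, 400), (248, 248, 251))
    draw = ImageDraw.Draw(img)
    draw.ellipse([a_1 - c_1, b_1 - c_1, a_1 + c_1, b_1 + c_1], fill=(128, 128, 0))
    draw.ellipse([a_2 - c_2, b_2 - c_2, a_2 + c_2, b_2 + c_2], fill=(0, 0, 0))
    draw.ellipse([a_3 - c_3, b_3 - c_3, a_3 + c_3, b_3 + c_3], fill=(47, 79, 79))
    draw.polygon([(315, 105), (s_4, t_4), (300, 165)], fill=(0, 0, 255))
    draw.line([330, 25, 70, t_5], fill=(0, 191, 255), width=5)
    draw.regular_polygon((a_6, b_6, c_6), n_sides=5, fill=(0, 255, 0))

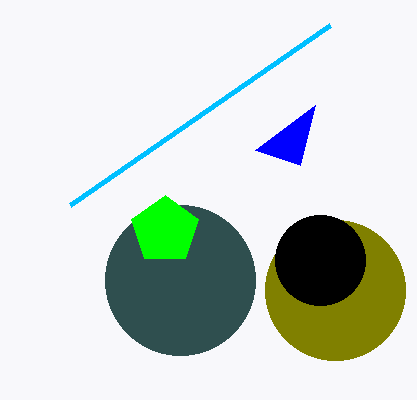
a_1 = 335; b_1 = 290; c_1 = 70; a_2 = 320; b_2 = 260; c_2 = 45; a_3 = 180; b_3 = 280; c_3 = 75; s_4 = 255; t_4 = 150; t_5 = 205; a_6 = 165; b_6 = 230; c_6 = 35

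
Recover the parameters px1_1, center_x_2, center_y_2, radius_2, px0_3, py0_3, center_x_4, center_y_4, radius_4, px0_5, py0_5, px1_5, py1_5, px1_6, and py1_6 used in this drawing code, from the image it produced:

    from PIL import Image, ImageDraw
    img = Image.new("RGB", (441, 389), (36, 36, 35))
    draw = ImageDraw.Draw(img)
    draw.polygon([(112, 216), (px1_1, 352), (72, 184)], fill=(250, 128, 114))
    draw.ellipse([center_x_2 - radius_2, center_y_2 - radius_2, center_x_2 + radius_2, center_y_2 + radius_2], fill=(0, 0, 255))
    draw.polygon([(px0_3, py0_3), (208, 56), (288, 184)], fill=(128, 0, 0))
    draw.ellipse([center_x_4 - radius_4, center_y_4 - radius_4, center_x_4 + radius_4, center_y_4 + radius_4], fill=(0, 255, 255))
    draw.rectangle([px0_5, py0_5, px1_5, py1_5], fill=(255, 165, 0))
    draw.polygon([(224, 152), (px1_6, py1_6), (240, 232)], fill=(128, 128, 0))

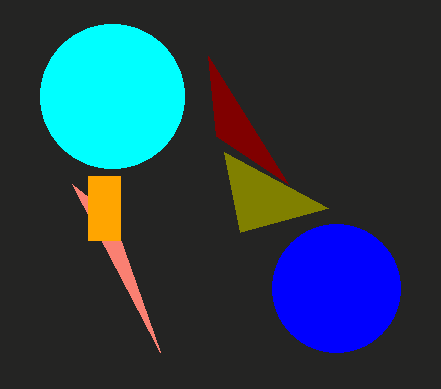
px1_1 = 160
center_x_2 = 336
center_y_2 = 288
radius_2 = 64
px0_3 = 216
py0_3 = 136
center_x_4 = 112
center_y_4 = 96
radius_4 = 72
px0_5 = 88
py0_5 = 176
px1_5 = 120
py1_5 = 240
px1_6 = 328
py1_6 = 208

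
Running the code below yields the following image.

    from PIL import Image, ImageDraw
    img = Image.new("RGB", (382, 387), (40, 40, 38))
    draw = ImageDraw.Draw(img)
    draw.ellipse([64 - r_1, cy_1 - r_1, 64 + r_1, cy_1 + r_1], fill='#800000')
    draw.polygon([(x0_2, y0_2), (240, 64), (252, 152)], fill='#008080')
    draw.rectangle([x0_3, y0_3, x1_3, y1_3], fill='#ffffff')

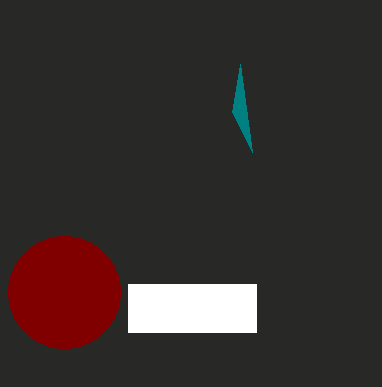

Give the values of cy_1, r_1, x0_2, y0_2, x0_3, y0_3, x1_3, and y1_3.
cy_1 = 292; r_1 = 56; x0_2 = 232; y0_2 = 112; x0_3 = 128; y0_3 = 284; x1_3 = 256; y1_3 = 332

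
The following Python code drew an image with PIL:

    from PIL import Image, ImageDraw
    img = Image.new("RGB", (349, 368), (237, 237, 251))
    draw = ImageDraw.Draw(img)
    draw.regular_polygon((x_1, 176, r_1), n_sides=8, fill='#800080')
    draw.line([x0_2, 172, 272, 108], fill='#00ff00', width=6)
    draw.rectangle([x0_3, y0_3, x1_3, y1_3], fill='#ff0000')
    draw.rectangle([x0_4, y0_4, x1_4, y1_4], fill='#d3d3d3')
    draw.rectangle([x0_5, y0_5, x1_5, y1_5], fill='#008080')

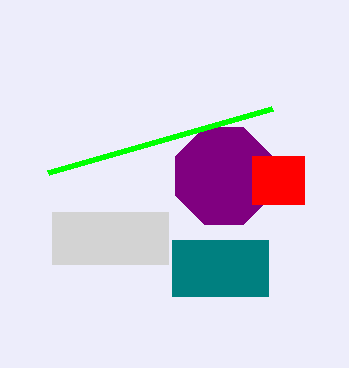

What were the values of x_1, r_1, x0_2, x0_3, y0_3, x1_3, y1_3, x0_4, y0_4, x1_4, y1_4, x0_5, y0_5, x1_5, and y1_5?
x_1 = 224; r_1 = 52; x0_2 = 48; x0_3 = 252; y0_3 = 156; x1_3 = 304; y1_3 = 204; x0_4 = 52; y0_4 = 212; x1_4 = 168; y1_4 = 264; x0_5 = 172; y0_5 = 240; x1_5 = 268; y1_5 = 296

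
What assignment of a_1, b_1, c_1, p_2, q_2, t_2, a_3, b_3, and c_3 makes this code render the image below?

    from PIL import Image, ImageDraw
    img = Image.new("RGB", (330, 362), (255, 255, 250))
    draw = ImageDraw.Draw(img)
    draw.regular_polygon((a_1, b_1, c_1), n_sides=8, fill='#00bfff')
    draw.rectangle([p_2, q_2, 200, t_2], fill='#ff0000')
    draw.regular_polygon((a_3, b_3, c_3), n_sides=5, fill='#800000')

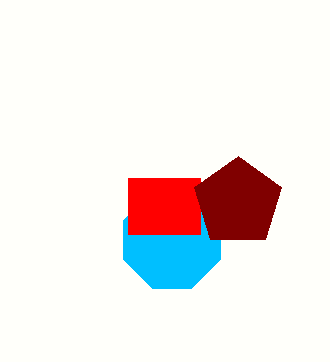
a_1 = 172; b_1 = 240; c_1 = 52; p_2 = 128; q_2 = 178; t_2 = 234; a_3 = 238; b_3 = 202; c_3 = 46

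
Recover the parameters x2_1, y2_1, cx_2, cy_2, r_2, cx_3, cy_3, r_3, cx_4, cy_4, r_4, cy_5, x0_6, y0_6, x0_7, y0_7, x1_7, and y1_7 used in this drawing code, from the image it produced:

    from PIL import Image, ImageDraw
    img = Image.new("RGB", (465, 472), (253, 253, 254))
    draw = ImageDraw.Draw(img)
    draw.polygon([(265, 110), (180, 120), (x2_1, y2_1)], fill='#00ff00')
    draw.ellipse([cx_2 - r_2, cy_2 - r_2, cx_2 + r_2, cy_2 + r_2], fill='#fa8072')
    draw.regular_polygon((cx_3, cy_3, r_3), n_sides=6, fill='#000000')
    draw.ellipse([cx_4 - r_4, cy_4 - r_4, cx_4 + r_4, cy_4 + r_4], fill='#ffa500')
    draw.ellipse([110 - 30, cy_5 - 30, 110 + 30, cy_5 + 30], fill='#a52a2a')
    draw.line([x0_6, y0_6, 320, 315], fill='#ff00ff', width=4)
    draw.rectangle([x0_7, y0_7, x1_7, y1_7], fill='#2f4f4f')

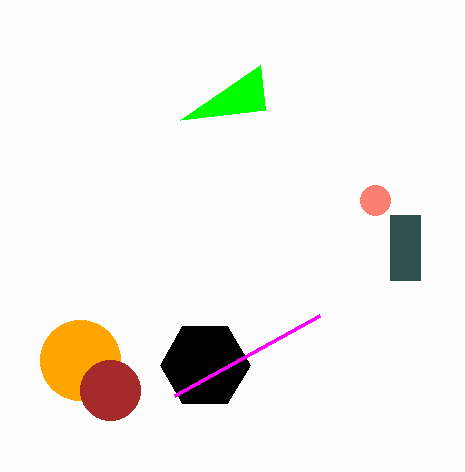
x2_1 = 260; y2_1 = 65; cx_2 = 375; cy_2 = 200; r_2 = 15; cx_3 = 205; cy_3 = 365; r_3 = 45; cx_4 = 80; cy_4 = 360; r_4 = 40; cy_5 = 390; x0_6 = 175; y0_6 = 395; x0_7 = 390; y0_7 = 215; x1_7 = 420; y1_7 = 280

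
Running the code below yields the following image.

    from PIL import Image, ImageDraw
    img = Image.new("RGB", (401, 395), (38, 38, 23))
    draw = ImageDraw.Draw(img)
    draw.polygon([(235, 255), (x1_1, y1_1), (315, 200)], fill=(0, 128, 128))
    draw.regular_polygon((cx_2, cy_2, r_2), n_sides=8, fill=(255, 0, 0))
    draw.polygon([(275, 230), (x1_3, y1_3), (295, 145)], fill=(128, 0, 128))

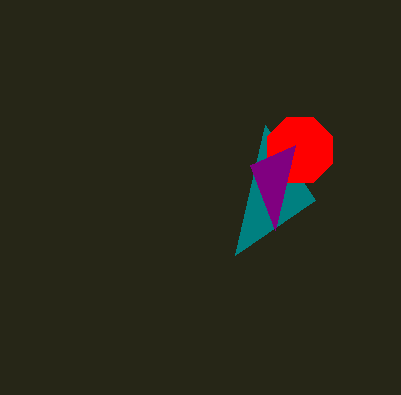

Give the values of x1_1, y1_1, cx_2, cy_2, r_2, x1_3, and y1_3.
x1_1 = 265
y1_1 = 125
cx_2 = 300
cy_2 = 150
r_2 = 35
x1_3 = 250
y1_3 = 165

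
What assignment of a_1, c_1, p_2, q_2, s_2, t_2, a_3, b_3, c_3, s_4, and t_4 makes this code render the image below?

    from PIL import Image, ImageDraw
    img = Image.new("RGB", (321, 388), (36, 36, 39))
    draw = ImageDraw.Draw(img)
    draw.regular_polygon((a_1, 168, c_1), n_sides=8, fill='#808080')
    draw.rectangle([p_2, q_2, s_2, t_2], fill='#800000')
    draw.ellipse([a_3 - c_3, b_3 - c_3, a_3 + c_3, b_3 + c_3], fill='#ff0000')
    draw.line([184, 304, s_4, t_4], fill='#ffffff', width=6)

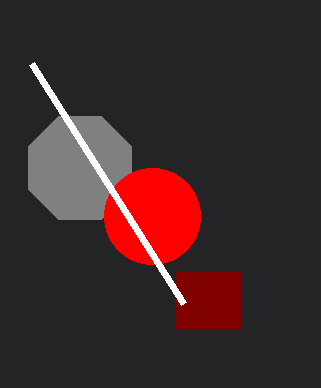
a_1 = 80, c_1 = 56, p_2 = 176, q_2 = 272, s_2 = 240, t_2 = 328, a_3 = 152, b_3 = 216, c_3 = 48, s_4 = 32, t_4 = 64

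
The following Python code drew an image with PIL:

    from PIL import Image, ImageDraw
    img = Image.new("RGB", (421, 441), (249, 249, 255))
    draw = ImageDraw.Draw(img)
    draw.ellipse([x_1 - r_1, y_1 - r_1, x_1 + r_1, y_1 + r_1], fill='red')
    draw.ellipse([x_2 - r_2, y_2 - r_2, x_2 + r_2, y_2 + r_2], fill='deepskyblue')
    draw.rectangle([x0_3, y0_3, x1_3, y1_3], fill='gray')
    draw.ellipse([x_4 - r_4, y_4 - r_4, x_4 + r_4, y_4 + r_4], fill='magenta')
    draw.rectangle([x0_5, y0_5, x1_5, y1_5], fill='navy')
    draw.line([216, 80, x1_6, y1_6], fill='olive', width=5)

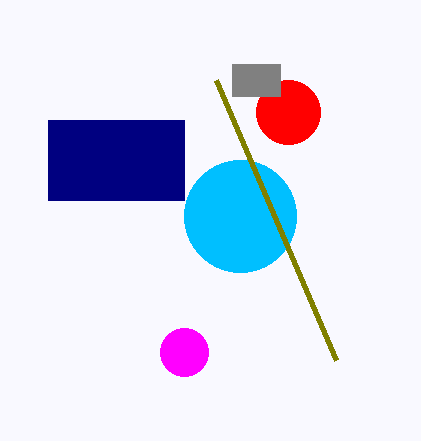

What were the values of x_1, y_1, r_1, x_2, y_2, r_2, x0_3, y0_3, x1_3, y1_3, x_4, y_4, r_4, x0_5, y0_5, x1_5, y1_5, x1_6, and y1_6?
x_1 = 288, y_1 = 112, r_1 = 32, x_2 = 240, y_2 = 216, r_2 = 56, x0_3 = 232, y0_3 = 64, x1_3 = 280, y1_3 = 96, x_4 = 184, y_4 = 352, r_4 = 24, x0_5 = 48, y0_5 = 120, x1_5 = 184, y1_5 = 200, x1_6 = 336, y1_6 = 360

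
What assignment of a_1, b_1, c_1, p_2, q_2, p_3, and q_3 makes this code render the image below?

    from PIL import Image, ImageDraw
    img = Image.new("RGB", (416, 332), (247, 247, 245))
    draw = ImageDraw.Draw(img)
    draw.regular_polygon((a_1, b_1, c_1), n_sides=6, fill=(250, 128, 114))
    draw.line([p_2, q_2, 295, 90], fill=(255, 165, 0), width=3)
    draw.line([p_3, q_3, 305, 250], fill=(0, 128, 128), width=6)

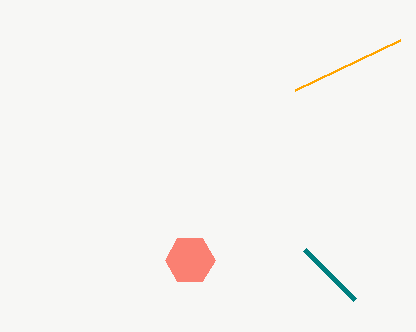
a_1 = 190; b_1 = 260; c_1 = 25; p_2 = 400; q_2 = 40; p_3 = 355; q_3 = 300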